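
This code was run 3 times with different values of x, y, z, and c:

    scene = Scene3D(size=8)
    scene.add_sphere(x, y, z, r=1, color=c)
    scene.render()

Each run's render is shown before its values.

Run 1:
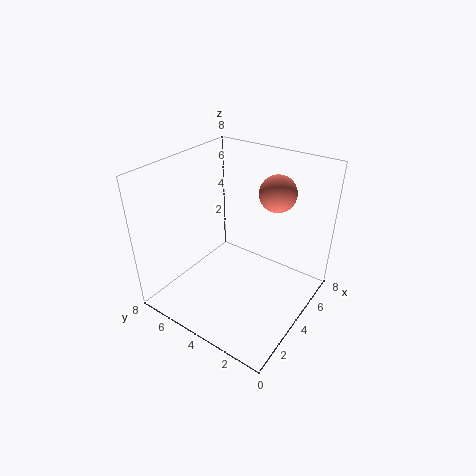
x = 5.5; y = 2.5; z = 6.5; c = 'salmon'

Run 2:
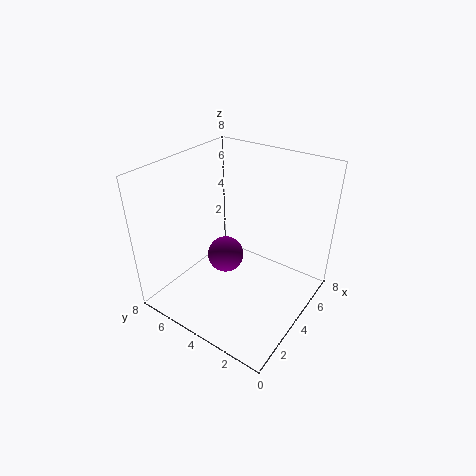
x = 3.5; y = 4.5; z = 3; c = 'purple'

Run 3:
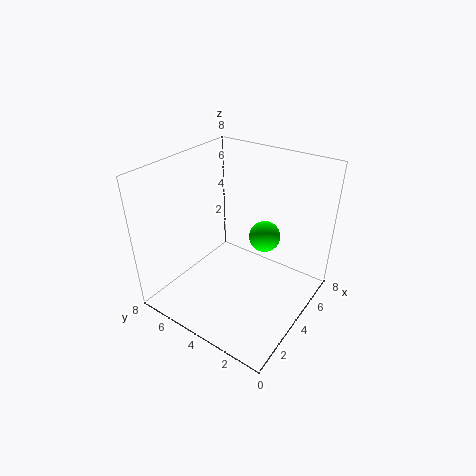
x = 7; y = 4; z = 2.5; c = 'lime'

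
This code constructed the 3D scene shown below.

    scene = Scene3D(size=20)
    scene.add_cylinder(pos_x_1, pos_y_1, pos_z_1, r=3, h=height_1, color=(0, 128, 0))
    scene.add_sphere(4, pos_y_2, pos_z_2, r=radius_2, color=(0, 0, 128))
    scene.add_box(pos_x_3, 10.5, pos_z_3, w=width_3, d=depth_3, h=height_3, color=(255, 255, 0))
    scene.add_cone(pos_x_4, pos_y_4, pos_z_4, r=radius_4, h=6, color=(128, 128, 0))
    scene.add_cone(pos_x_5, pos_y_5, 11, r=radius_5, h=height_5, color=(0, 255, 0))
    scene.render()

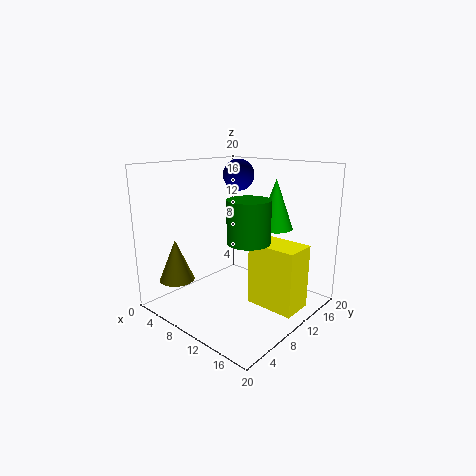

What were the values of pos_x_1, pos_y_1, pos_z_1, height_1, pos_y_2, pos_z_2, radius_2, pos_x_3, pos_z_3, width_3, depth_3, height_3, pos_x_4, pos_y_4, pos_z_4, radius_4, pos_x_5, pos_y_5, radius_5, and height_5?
pos_x_1 = 11.5, pos_y_1 = 10.5, pos_z_1 = 9.5, height_1 = 6, pos_y_2 = 17, pos_z_2 = 17.5, radius_2 = 2.5, pos_x_3 = 11.5, pos_z_3 = 0.5, width_3 = 7, depth_3 = 4.5, height_3 = 9, pos_x_4 = 3, pos_y_4 = 4.5, pos_z_4 = 3.5, radius_4 = 2.5, pos_x_5 = 13, pos_y_5 = 14.5, radius_5 = 2.5, height_5 = 7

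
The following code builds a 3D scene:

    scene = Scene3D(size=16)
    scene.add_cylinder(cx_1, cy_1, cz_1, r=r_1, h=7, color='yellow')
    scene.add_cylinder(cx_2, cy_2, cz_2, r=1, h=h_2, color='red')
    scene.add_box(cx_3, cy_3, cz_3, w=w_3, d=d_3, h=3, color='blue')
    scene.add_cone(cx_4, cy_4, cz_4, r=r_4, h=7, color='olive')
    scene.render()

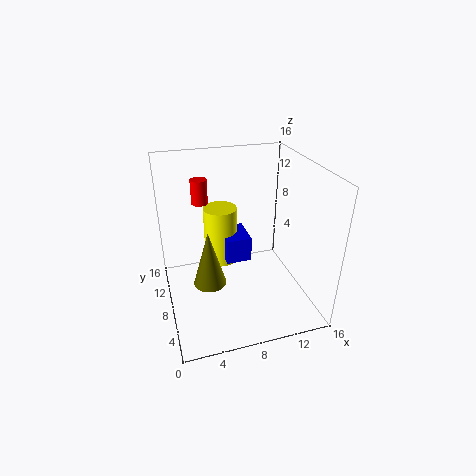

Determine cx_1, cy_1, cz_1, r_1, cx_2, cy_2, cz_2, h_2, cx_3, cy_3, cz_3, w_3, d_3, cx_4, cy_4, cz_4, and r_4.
cx_1 = 7, cy_1 = 12, cz_1 = 3, r_1 = 2, cx_2 = 5, cy_2 = 14, cz_2 = 10, h_2 = 3, cx_3 = 7, cy_3 = 9, cz_3 = 4, w_3 = 3, d_3 = 4, cx_4 = 5, cy_4 = 10, cz_4 = 1, r_4 = 2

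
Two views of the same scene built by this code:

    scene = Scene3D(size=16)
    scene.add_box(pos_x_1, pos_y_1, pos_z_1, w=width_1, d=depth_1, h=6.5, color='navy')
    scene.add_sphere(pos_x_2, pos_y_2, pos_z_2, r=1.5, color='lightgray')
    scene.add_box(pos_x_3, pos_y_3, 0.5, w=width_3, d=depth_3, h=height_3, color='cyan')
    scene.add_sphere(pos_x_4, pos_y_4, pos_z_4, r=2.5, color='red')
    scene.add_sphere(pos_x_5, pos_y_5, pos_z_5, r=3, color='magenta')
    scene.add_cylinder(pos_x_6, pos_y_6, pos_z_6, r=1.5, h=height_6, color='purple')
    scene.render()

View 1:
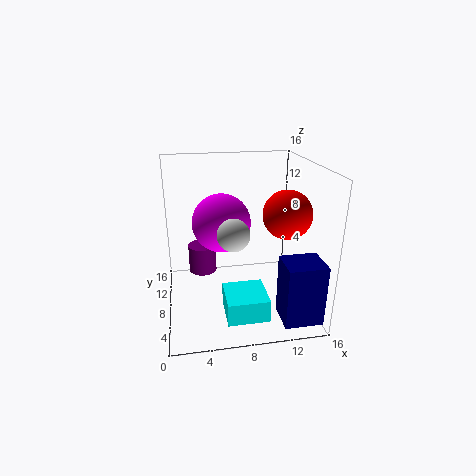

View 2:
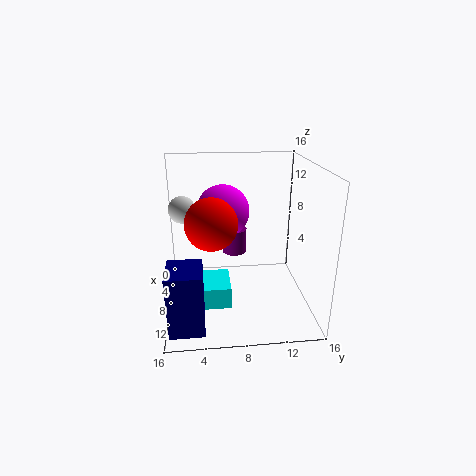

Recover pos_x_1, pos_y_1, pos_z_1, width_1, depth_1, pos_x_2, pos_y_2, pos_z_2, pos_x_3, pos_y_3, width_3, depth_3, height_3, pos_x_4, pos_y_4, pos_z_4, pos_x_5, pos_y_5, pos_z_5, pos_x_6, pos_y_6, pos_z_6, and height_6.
pos_x_1 = 11.5, pos_y_1 = 0.5, pos_z_1 = 1, width_1 = 4, depth_1 = 3.5, pos_x_2 = 6.5, pos_y_2 = 2, pos_z_2 = 11, pos_x_3 = 6, pos_y_3 = 2.5, width_3 = 4.5, depth_3 = 4.5, height_3 = 2.5, pos_x_4 = 12.5, pos_y_4 = 5, pos_z_4 = 11.5, pos_x_5 = 6, pos_y_5 = 6.5, pos_z_5 = 10.5, pos_x_6 = 4, pos_y_6 = 8, pos_z_6 = 4.5, height_6 = 3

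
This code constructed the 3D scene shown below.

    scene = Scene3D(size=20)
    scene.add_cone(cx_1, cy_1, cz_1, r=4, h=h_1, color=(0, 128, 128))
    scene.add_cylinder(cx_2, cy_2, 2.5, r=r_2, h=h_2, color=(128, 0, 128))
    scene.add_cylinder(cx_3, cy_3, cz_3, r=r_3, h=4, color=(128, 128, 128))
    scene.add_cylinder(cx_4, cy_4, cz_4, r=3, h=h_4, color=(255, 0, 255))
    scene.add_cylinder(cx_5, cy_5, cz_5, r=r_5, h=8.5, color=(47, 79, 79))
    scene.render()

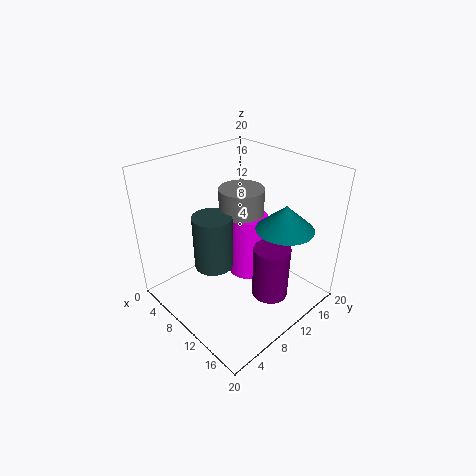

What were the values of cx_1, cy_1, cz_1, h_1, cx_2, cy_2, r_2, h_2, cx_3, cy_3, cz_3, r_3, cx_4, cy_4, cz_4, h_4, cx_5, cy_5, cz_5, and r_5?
cx_1 = 14.5, cy_1 = 14.5, cz_1 = 11.5, h_1 = 3.5, cx_2 = 15, cy_2 = 11.5, r_2 = 2.5, h_2 = 7.5, cx_3 = 5.5, cy_3 = 15, cz_3 = 10.5, r_3 = 3.5, cx_4 = 7, cy_4 = 15, cz_4 = 0.5, h_4 = 10, cx_5 = 5, cy_5 = 9.5, cz_5 = 3, r_5 = 3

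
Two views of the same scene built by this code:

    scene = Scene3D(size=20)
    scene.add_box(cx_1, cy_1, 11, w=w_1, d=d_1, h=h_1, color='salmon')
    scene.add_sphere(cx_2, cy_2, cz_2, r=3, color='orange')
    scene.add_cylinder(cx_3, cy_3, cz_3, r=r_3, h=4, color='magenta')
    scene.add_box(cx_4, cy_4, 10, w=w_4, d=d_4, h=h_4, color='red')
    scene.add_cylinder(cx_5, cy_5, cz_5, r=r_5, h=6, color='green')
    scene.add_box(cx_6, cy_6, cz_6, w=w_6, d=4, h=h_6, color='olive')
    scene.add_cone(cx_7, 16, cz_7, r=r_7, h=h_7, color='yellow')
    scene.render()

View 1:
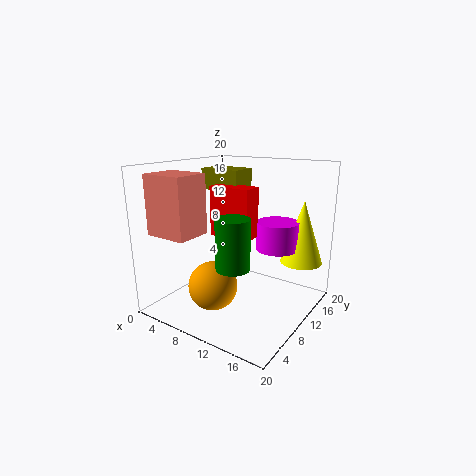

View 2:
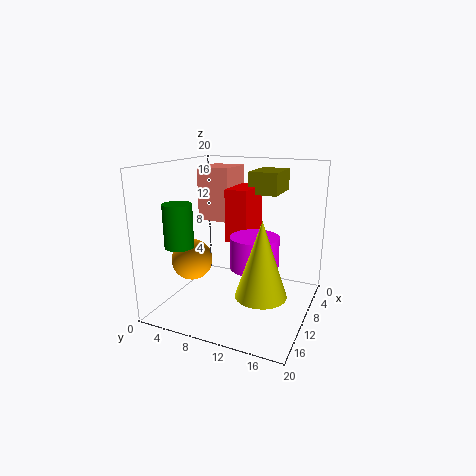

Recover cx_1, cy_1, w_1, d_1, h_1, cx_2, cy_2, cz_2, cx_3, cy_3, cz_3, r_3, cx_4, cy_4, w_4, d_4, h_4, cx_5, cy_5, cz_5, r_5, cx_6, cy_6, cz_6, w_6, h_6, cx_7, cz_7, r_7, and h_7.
cx_1 = 1; cy_1 = 2; w_1 = 6; d_1 = 5; h_1 = 8; cx_2 = 11; cy_2 = 3; cz_2 = 6; cx_3 = 14; cy_3 = 14; cz_3 = 8; r_3 = 3; cx_4 = 6; cy_4 = 9; w_4 = 6; d_4 = 3; h_4 = 7; cx_5 = 14; cy_5 = 3; cz_5 = 9; r_5 = 2; cx_6 = 3; cy_6 = 11; cz_6 = 16; w_6 = 6; h_6 = 3; cx_7 = 17; cz_7 = 6; r_7 = 3; h_7 = 9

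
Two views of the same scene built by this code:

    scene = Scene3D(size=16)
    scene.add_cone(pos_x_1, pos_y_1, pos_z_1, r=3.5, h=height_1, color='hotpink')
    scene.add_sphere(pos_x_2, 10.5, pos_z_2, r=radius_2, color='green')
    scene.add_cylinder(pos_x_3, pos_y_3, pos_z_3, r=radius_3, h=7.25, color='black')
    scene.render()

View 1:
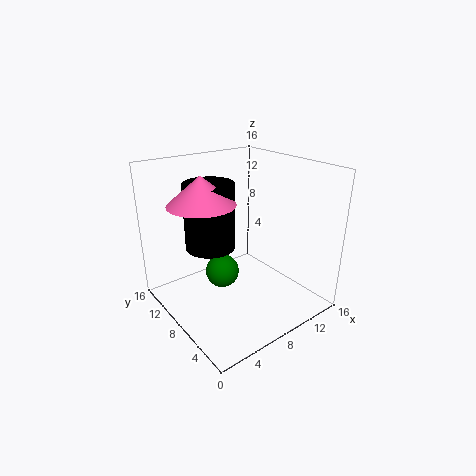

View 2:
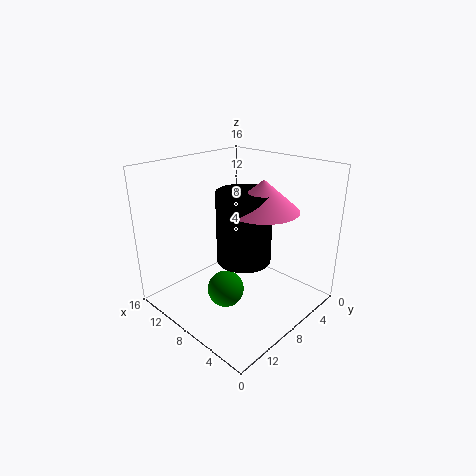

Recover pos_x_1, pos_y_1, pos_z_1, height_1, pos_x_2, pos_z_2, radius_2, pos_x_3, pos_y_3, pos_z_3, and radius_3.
pos_x_1 = 4; pos_y_1 = 8.75; pos_z_1 = 12.5; height_1 = 3; pos_x_2 = 7.5; pos_z_2 = 2.75; radius_2 = 2; pos_x_3 = 5.5; pos_y_3 = 9.75; pos_z_3 = 7; radius_3 = 2.75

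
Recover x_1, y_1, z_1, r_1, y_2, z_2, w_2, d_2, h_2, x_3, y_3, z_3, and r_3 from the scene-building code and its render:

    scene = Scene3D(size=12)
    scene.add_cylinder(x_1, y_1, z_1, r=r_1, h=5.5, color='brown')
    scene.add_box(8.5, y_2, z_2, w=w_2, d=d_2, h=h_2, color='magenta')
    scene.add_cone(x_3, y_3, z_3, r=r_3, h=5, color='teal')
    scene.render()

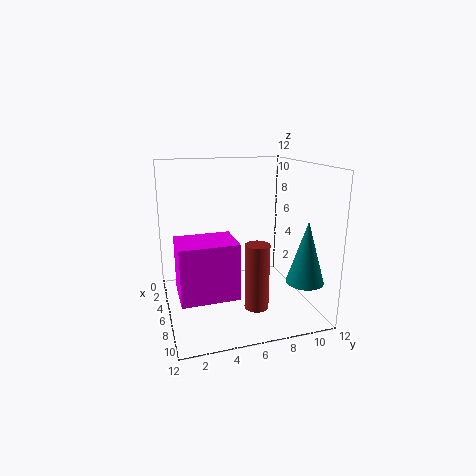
x_1 = 8; y_1 = 7; z_1 = 0.5; r_1 = 1; y_2 = 0.5; z_2 = 3.5; w_2 = 3; d_2 = 4; h_2 = 4; x_3 = 9.5; y_3 = 10.5; z_3 = 3; r_3 = 1.5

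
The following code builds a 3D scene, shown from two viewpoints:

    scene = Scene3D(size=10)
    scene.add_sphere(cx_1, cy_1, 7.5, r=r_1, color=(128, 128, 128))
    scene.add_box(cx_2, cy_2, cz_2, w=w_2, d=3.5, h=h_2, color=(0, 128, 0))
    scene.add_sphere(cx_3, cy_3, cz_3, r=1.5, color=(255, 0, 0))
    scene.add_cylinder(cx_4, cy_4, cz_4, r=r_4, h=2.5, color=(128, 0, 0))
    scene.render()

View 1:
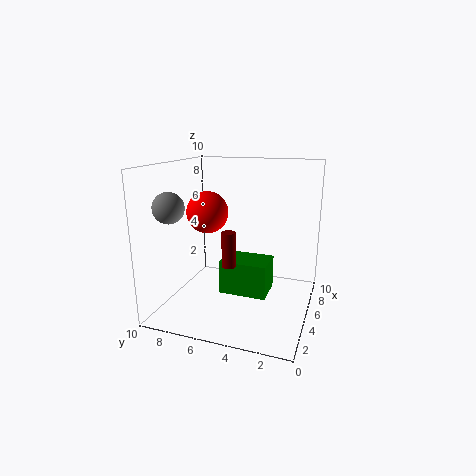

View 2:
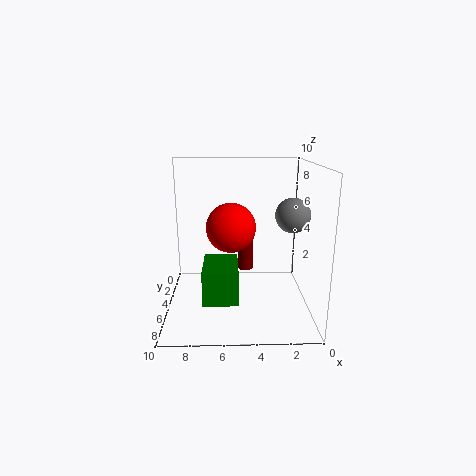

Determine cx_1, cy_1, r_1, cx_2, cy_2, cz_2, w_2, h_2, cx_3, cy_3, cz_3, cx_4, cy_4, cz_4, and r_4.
cx_1 = 2; cy_1 = 8.5; r_1 = 1; cx_2 = 5; cy_2 = 3; cz_2 = 0.5; w_2 = 2.5; h_2 = 2.5; cx_3 = 5.5; cy_3 = 7.5; cz_3 = 6.5; cx_4 = 4.5; cy_4 = 5.5; cz_4 = 3; r_4 = 0.5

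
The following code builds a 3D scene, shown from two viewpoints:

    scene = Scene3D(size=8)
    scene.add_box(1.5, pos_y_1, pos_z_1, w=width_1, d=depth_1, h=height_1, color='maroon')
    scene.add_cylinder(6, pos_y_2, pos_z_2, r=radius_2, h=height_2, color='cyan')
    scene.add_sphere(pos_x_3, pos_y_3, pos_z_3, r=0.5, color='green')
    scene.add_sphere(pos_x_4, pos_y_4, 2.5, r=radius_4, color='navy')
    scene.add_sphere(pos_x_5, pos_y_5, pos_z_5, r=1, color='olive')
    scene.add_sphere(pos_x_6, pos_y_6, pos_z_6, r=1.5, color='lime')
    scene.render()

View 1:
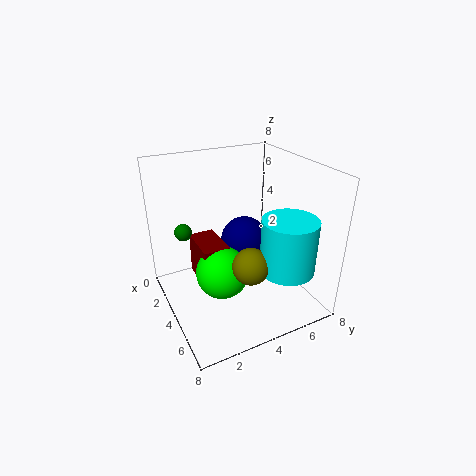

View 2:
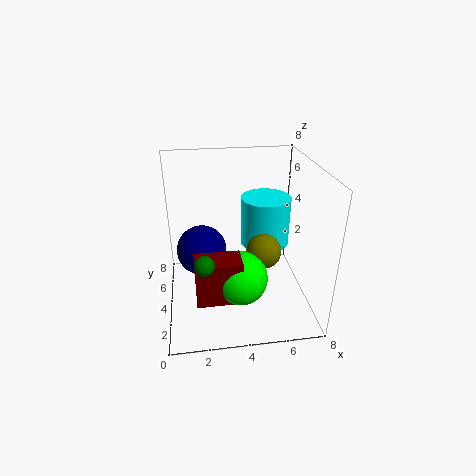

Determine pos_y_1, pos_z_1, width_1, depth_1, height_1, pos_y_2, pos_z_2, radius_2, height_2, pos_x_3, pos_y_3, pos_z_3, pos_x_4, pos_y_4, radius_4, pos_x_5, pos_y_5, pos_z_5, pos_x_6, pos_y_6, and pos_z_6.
pos_y_1 = 2, pos_z_1 = 1, width_1 = 2.5, depth_1 = 1.5, height_1 = 2.5, pos_y_2 = 6, pos_z_2 = 2.5, radius_2 = 1.5, height_2 = 3, pos_x_3 = 2, pos_y_3 = 1.5, pos_z_3 = 4, pos_x_4 = 2, pos_y_4 = 5.5, radius_4 = 1.5, pos_x_5 = 5.5, pos_y_5 = 4, pos_z_5 = 3, pos_x_6 = 4, pos_y_6 = 3, pos_z_6 = 2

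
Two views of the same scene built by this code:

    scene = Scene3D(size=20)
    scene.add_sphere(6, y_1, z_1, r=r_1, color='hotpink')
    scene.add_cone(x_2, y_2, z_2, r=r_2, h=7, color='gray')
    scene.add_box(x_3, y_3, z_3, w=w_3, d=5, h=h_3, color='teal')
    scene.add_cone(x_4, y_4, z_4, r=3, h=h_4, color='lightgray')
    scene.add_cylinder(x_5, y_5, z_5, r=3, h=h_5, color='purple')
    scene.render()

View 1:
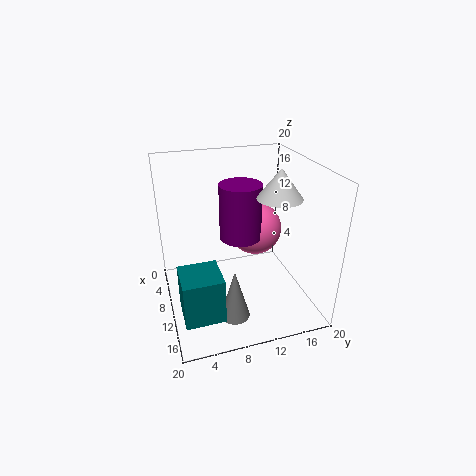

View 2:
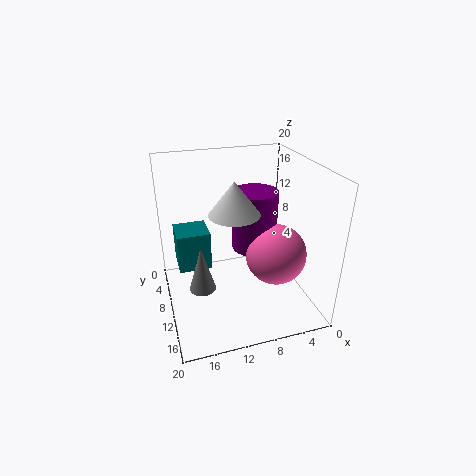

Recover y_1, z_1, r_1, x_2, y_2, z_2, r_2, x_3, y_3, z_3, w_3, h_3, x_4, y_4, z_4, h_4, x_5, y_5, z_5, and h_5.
y_1 = 14; z_1 = 9; r_1 = 4; x_2 = 15; y_2 = 8; z_2 = 1; r_2 = 2; x_3 = 13; y_3 = 1; z_3 = 3; w_3 = 5; h_3 = 6; x_4 = 12; y_4 = 15; z_4 = 16; h_4 = 4; x_5 = 8; y_5 = 11; z_5 = 9; h_5 = 8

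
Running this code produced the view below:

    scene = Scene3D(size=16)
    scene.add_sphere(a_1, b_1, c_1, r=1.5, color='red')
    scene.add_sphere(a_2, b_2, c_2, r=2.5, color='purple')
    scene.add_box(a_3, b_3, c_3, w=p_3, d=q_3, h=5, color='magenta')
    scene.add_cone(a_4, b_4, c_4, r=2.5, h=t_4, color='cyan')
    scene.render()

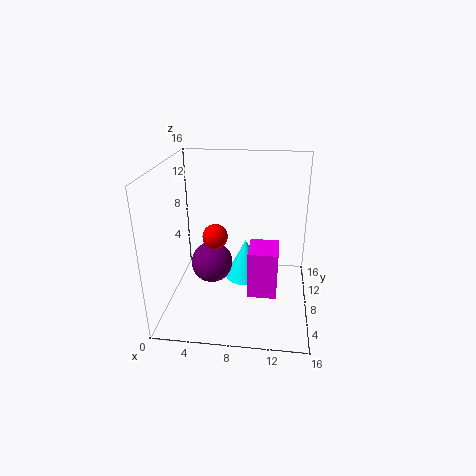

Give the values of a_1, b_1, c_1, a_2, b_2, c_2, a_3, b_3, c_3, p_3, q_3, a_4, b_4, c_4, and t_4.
a_1 = 5
b_1 = 10
c_1 = 7
a_2 = 4.5
b_2 = 10
c_2 = 3.5
a_3 = 9.5
b_3 = 3.5
c_3 = 3.5
p_3 = 3
q_3 = 3.5
a_4 = 8.5
b_4 = 11.5
c_4 = 1
t_4 = 5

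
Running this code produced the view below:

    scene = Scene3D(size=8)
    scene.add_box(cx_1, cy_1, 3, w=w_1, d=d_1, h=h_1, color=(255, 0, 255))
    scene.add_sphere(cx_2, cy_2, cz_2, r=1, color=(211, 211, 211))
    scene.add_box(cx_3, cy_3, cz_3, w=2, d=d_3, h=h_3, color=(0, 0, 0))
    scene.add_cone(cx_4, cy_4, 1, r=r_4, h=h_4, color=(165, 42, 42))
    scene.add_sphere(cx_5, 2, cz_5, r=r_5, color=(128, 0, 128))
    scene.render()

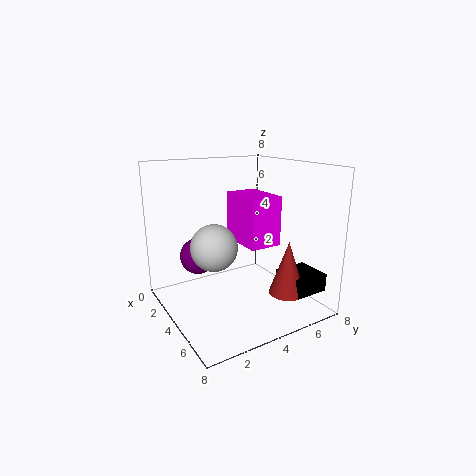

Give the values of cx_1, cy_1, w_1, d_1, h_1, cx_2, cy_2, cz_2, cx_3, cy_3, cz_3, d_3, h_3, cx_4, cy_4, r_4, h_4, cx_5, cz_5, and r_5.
cx_1 = 1, cy_1 = 5, w_1 = 3, d_1 = 2, h_1 = 3, cx_2 = 7, cy_2 = 1, cz_2 = 5, cx_3 = 5, cy_3 = 6, cz_3 = 1, d_3 = 2, h_3 = 1, cx_4 = 6, cy_4 = 6, r_4 = 1, h_4 = 3, cx_5 = 3, cz_5 = 3, r_5 = 1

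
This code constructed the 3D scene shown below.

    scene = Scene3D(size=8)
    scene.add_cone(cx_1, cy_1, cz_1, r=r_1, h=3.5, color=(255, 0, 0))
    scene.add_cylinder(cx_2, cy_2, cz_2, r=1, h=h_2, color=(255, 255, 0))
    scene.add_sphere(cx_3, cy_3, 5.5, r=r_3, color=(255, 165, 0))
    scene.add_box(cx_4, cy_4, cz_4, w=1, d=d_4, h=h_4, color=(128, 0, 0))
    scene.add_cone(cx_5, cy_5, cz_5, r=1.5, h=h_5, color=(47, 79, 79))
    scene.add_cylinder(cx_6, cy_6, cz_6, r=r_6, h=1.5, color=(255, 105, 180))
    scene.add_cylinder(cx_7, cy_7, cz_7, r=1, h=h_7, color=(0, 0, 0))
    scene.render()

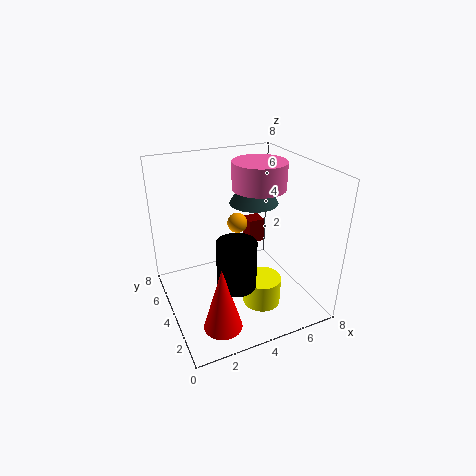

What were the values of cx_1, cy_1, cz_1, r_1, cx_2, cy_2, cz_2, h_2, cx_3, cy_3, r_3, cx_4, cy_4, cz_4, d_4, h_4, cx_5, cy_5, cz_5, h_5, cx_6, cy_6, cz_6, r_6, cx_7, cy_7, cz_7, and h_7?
cx_1 = 2
cy_1 = 1.5
cz_1 = 0.5
r_1 = 1
cx_2 = 4.5
cy_2 = 2
cz_2 = 1
h_2 = 1.5
cx_3 = 3.5
cy_3 = 3
r_3 = 0.5
cx_4 = 5.5
cy_4 = 5.5
cz_4 = 2.5
d_4 = 1
h_4 = 1.5
cx_5 = 6
cy_5 = 6
cz_5 = 5
h_5 = 2.5
cx_6 = 5.5
cy_6 = 4.5
cz_6 = 6.5
r_6 = 1.5
cx_7 = 3
cy_7 = 2
cz_7 = 2.5
h_7 = 2.5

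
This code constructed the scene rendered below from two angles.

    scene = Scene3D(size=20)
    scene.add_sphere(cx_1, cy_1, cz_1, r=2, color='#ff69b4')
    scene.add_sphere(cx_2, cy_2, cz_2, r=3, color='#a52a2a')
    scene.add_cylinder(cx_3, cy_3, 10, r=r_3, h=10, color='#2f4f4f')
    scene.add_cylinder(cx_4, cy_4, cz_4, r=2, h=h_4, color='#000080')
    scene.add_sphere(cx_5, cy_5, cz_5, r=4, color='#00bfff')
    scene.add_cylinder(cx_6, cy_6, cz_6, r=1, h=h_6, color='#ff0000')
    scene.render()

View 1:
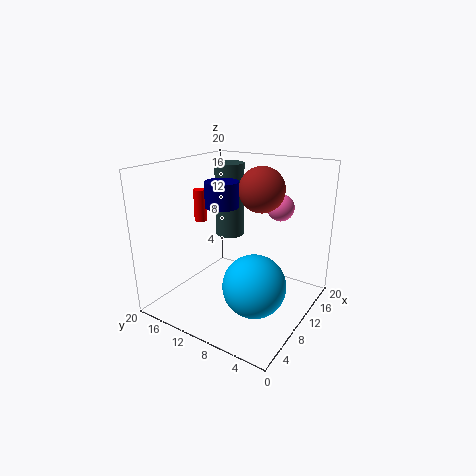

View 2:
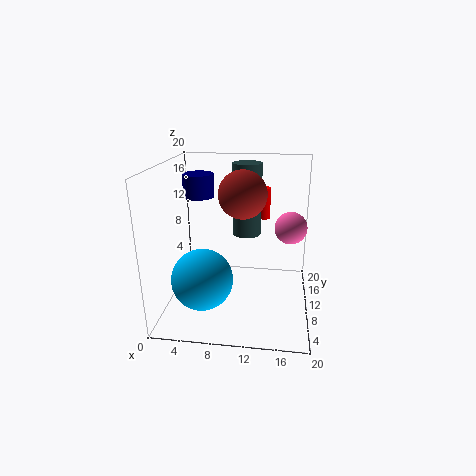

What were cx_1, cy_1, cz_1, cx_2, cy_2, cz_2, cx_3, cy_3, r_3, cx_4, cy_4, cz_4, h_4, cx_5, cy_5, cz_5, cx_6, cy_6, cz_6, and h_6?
cx_1 = 17, cy_1 = 7, cz_1 = 13, cx_2 = 11, cy_2 = 7, cz_2 = 17, cx_3 = 11, cy_3 = 12, r_3 = 2, cx_4 = 5, cy_4 = 9, cz_4 = 16, h_4 = 3, cx_5 = 6, cy_5 = 5, cz_5 = 6, cx_6 = 13, cy_6 = 19, cz_6 = 10, h_6 = 5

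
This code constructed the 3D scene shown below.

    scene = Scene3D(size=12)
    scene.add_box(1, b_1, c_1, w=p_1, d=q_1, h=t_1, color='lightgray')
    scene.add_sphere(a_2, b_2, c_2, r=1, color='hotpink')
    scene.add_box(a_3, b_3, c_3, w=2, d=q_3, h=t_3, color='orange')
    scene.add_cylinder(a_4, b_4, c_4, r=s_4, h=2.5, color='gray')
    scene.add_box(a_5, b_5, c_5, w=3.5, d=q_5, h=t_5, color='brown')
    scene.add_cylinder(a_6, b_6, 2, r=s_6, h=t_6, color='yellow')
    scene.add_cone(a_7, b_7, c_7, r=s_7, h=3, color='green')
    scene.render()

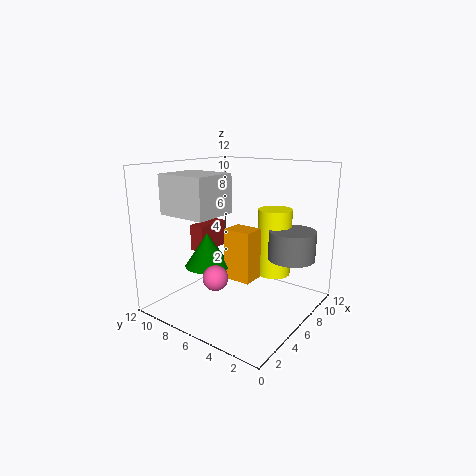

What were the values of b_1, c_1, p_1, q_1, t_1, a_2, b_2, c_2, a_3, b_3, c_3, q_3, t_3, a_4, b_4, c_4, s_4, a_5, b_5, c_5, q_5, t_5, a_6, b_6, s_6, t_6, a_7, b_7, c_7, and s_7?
b_1 = 5.5, c_1 = 8.5, p_1 = 3.5, q_1 = 4, t_1 = 3, a_2 = 3, b_2 = 6, c_2 = 3.5, a_3 = 6, b_3 = 5, c_3 = 2, q_3 = 2.5, t_3 = 4.5, a_4 = 9, b_4 = 2.5, c_4 = 4, s_4 = 2, a_5 = 6.5, b_5 = 10.5, c_5 = 3.5, q_5 = 1.5, t_5 = 2.5, a_6 = 9.5, b_6 = 4.5, s_6 = 1.5, t_6 = 6, a_7 = 5.5, b_7 = 9, c_7 = 3, s_7 = 2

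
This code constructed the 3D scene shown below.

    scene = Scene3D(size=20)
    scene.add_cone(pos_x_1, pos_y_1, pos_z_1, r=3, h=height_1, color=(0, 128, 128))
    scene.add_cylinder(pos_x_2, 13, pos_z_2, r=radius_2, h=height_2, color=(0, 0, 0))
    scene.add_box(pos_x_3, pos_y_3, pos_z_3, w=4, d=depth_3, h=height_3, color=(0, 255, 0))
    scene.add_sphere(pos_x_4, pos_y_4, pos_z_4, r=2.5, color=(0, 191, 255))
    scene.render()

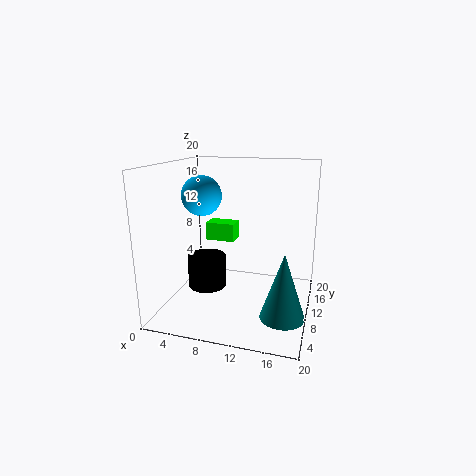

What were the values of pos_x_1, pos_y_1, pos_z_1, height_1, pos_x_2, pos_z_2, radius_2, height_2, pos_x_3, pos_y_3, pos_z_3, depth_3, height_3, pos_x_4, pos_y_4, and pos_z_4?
pos_x_1 = 17, pos_y_1 = 7, pos_z_1 = 0.5, height_1 = 9, pos_x_2 = 4, pos_z_2 = 0.5, radius_2 = 3, height_2 = 5, pos_x_3 = 5.5, pos_y_3 = 9.5, pos_z_3 = 9.5, depth_3 = 2.5, height_3 = 2.5, pos_x_4 = 6.5, pos_y_4 = 6, pos_z_4 = 16.5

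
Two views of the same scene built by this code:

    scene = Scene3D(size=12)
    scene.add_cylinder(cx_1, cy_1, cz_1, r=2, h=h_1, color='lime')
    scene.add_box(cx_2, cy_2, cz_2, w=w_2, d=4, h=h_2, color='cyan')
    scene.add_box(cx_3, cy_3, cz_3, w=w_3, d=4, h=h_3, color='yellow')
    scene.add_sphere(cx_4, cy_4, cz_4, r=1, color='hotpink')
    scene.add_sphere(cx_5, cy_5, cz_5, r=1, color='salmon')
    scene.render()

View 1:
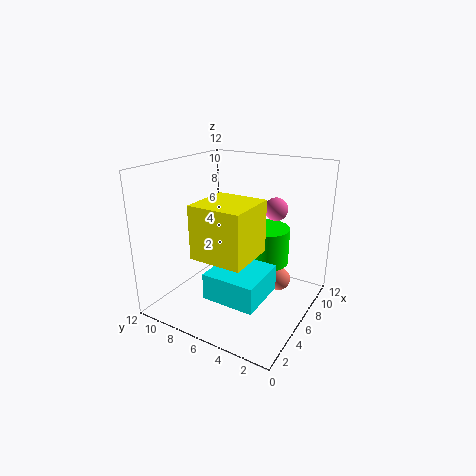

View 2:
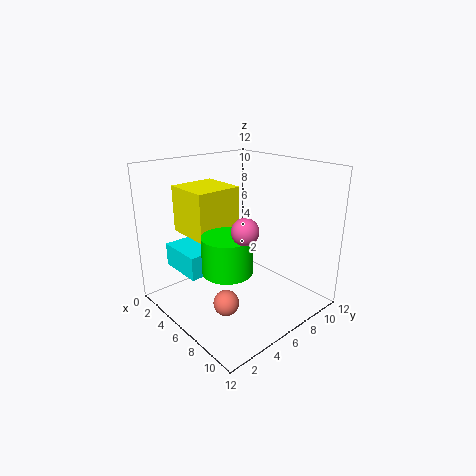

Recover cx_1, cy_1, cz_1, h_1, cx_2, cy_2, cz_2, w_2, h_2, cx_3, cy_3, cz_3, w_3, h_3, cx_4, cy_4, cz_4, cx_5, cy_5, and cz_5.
cx_1 = 7, cy_1 = 4, cz_1 = 4, h_1 = 3, cx_2 = 1, cy_2 = 2, cz_2 = 3, w_2 = 4, h_2 = 2, cx_3 = 1, cy_3 = 3, cz_3 = 6, w_3 = 4, h_3 = 4, cx_4 = 9, cy_4 = 4, cz_4 = 8, cx_5 = 8, cy_5 = 3, cz_5 = 2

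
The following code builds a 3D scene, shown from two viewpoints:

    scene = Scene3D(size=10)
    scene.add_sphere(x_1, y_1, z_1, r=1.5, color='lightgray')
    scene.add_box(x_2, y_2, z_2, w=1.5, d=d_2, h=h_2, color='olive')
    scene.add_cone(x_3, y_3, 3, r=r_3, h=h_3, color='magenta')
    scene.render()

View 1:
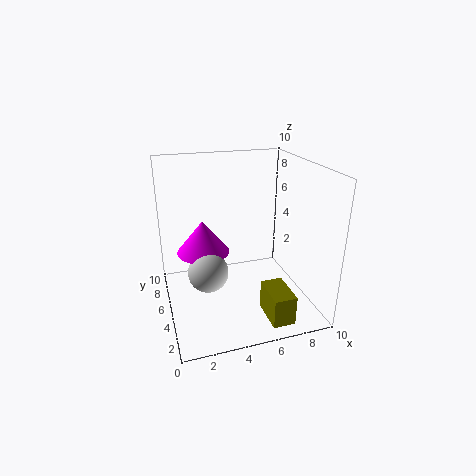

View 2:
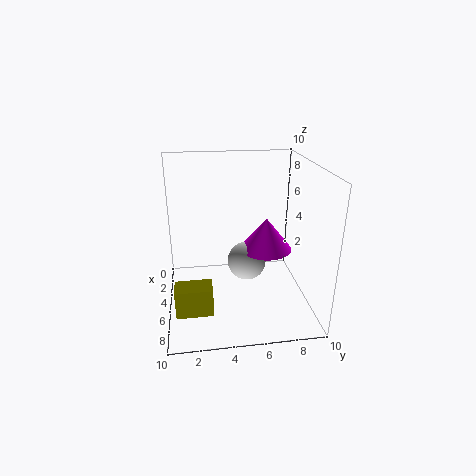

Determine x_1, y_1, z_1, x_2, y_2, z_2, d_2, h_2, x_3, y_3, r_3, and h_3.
x_1 = 3; y_1 = 6; z_1 = 2; x_2 = 6; y_2 = 0.5; z_2 = 0.5; d_2 = 2.5; h_2 = 2; x_3 = 3; y_3 = 7.5; r_3 = 2; h_3 = 2.5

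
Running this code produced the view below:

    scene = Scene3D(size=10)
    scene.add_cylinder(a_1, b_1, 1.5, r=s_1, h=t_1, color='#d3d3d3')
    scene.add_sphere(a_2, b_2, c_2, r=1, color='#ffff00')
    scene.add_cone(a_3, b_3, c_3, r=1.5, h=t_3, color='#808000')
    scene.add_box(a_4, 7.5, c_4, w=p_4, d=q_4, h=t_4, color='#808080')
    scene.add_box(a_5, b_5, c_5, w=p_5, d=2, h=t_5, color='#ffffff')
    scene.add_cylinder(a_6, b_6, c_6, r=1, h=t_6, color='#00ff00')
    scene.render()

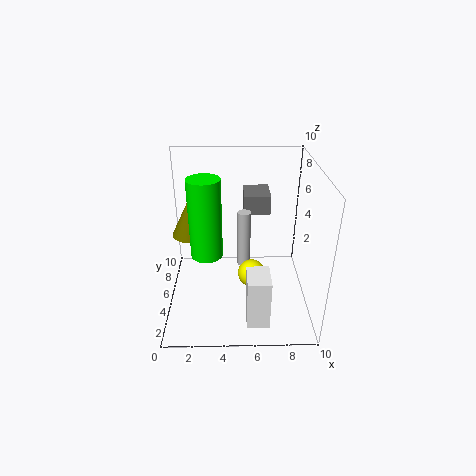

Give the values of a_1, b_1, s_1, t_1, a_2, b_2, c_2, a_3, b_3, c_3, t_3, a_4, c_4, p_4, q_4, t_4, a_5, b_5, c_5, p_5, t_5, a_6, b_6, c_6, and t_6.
a_1 = 5.5; b_1 = 7; s_1 = 0.5; t_1 = 4.5; a_2 = 6; b_2 = 5; c_2 = 2; a_3 = 1.5; b_3 = 7.5; c_3 = 4; t_3 = 3; a_4 = 5.5; c_4 = 5.5; p_4 = 2; q_4 = 2.5; t_4 = 1.5; a_5 = 5.5; b_5 = 1; c_5 = 0.5; p_5 = 1.5; t_5 = 3.5; a_6 = 3; b_6 = 3; c_6 = 5; t_6 = 5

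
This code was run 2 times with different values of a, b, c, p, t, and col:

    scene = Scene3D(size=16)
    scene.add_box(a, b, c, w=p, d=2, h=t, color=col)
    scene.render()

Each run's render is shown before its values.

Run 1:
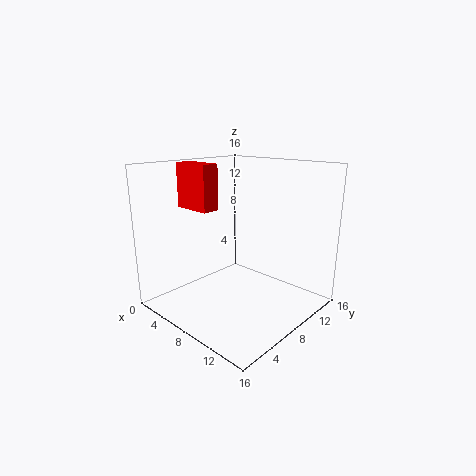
a = 1.5; b = 5; c = 11; p = 4.5; t = 5; col = 'red'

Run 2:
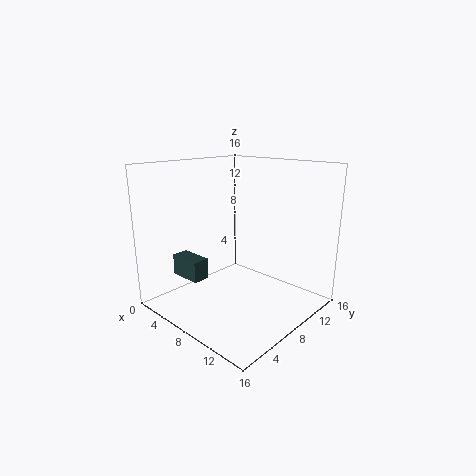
a = 0.5; b = 4.5; c = 2.5; p = 4; t = 2.5; col = 'darkslategray'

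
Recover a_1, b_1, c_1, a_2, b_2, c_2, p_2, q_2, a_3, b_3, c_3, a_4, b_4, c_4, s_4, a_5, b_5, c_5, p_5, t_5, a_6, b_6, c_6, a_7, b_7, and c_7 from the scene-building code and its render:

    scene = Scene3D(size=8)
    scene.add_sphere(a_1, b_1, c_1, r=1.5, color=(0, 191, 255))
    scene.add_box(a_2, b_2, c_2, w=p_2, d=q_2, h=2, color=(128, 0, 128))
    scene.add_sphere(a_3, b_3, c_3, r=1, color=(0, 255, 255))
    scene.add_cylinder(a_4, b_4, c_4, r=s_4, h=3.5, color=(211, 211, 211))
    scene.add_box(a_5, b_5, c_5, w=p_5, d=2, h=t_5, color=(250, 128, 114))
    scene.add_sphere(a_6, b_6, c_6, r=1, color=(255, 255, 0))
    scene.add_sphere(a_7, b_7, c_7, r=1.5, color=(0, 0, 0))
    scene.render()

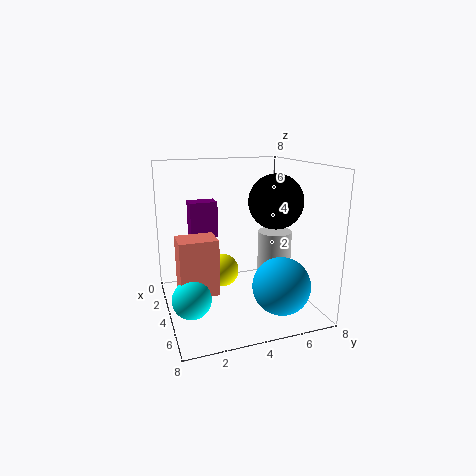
a_1 = 6.5
b_1 = 5.5
c_1 = 2
a_2 = 2.5
b_2 = 1.5
c_2 = 4
p_2 = 1
q_2 = 1.5
a_3 = 5.5
b_3 = 1
c_3 = 1.5
a_4 = 3.5
b_4 = 6.5
c_4 = 0.5
s_4 = 1
a_5 = 4
b_5 = 0.5
c_5 = 1.5
p_5 = 1.5
t_5 = 3
a_6 = 2.5
b_6 = 3.5
c_6 = 1.5
a_7 = 4.5
b_7 = 6
c_7 = 6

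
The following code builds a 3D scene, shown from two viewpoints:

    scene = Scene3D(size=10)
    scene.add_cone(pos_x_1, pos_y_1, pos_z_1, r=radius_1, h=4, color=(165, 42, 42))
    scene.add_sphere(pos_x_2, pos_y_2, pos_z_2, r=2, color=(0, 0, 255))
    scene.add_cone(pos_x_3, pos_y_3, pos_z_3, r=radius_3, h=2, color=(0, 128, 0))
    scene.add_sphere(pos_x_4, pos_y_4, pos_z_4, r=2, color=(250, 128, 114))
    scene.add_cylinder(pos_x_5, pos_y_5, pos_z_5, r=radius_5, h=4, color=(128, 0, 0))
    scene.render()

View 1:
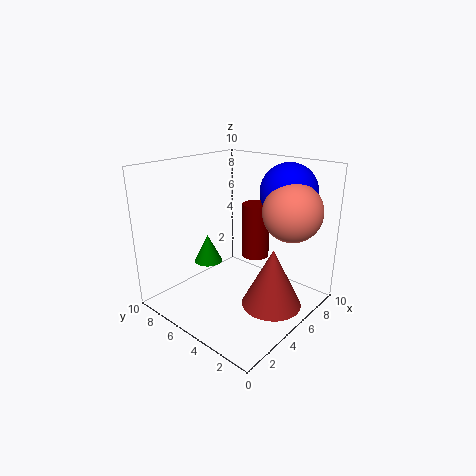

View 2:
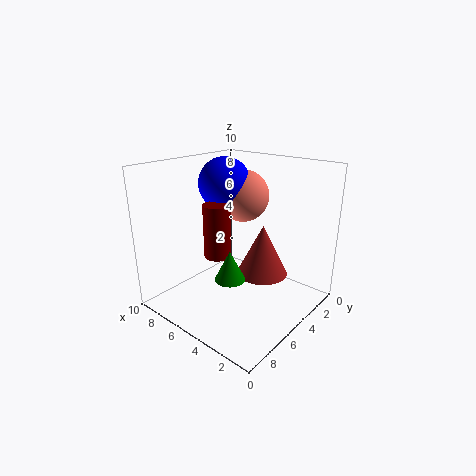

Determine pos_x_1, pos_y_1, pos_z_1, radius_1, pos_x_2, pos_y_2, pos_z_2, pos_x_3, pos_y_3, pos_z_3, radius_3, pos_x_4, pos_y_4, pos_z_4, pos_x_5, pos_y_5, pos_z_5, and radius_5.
pos_x_1 = 5, pos_y_1 = 2, pos_z_1 = 1, radius_1 = 2, pos_x_2 = 8, pos_y_2 = 3, pos_z_2 = 8, pos_x_3 = 4, pos_y_3 = 7, pos_z_3 = 3, radius_3 = 1, pos_x_4 = 7, pos_y_4 = 2, pos_z_4 = 7, pos_x_5 = 7, pos_y_5 = 5, pos_z_5 = 3, radius_5 = 1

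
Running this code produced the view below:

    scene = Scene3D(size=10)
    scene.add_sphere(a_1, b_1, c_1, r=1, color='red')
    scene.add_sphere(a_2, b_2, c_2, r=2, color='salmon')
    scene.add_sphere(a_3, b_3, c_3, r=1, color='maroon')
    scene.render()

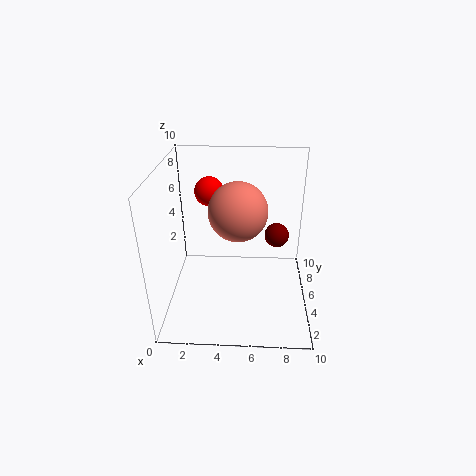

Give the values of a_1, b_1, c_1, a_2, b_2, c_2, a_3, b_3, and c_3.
a_1 = 3, b_1 = 6, c_1 = 8, a_2 = 5, b_2 = 5, c_2 = 7, a_3 = 8, b_3 = 9, c_3 = 3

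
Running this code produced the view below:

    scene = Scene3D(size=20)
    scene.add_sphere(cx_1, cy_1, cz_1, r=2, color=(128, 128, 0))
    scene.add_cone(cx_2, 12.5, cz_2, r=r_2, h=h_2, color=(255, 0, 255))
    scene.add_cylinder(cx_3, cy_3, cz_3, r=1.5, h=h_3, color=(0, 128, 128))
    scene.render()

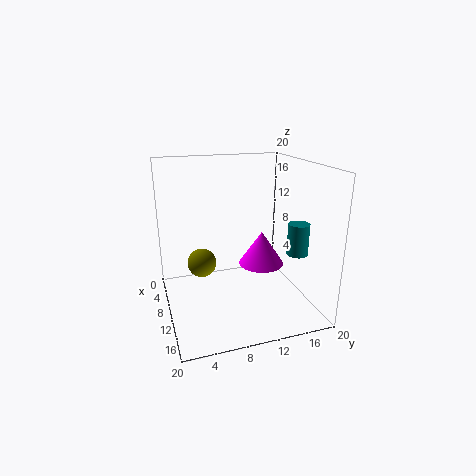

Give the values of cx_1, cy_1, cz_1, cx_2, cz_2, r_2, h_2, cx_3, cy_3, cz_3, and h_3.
cx_1 = 9
cy_1 = 5
cz_1 = 6.5
cx_2 = 12.5
cz_2 = 7
r_2 = 3
h_2 = 4.5
cx_3 = 12.5
cy_3 = 18
cz_3 = 7.5
h_3 = 4.5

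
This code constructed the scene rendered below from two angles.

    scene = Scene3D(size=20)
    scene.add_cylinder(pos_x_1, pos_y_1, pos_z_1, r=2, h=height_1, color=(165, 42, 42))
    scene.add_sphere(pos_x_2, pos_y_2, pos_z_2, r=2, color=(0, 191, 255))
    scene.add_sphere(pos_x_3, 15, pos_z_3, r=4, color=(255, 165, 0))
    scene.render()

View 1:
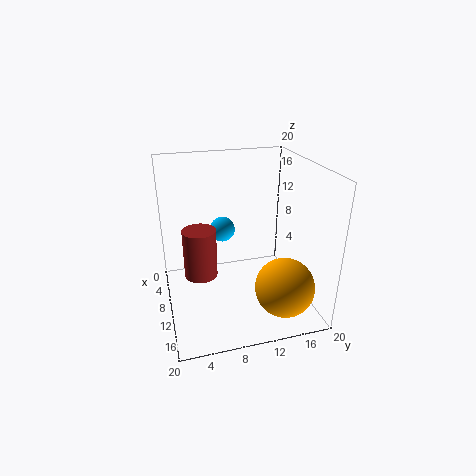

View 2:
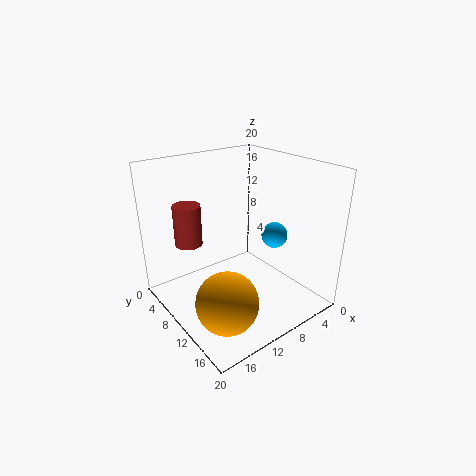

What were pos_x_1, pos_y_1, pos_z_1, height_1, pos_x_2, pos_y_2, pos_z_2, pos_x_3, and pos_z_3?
pos_x_1 = 14.5; pos_y_1 = 4; pos_z_1 = 8; height_1 = 6; pos_x_2 = 2.5; pos_y_2 = 9.5; pos_z_2 = 8; pos_x_3 = 15.5; pos_z_3 = 4.5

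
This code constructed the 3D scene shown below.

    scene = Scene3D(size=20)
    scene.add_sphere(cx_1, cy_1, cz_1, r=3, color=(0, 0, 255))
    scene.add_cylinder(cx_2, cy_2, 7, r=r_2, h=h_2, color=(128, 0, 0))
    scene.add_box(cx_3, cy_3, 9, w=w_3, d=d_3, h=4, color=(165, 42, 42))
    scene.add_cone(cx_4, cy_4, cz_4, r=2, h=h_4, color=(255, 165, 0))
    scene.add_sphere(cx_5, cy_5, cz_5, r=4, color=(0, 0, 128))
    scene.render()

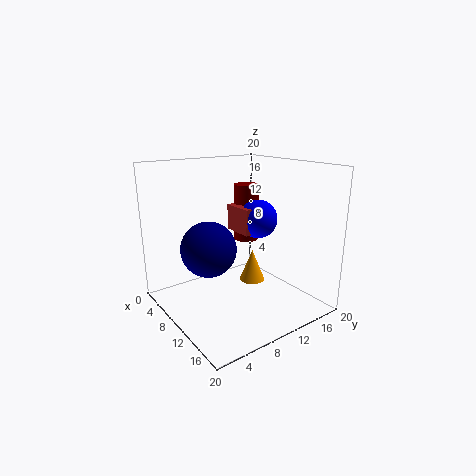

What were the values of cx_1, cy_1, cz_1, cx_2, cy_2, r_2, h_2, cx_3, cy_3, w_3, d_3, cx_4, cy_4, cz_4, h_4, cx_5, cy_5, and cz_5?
cx_1 = 7
cy_1 = 16
cz_1 = 11
cx_2 = 4
cy_2 = 16
r_2 = 2
h_2 = 9
cx_3 = 3
cy_3 = 13
w_3 = 5
d_3 = 3
cx_4 = 7
cy_4 = 15
cz_4 = 1
h_4 = 5
cx_5 = 7
cy_5 = 7
cz_5 = 8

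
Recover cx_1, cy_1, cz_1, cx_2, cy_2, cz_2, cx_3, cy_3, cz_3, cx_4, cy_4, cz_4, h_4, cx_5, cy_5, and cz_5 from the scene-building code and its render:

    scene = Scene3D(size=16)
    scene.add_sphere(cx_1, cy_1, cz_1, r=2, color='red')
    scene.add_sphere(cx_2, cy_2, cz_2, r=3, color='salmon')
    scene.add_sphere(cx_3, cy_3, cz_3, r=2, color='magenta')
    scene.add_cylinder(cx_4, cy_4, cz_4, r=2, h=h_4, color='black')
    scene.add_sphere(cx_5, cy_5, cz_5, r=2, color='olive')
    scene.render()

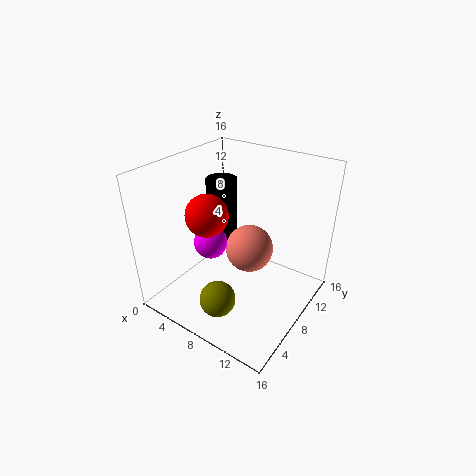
cx_1 = 8; cy_1 = 3; cz_1 = 13; cx_2 = 7; cy_2 = 12; cz_2 = 4; cx_3 = 4; cy_3 = 8; cz_3 = 6; cx_4 = 2; cy_4 = 13; cz_4 = 4; h_4 = 8; cx_5 = 8; cy_5 = 4; cz_5 = 2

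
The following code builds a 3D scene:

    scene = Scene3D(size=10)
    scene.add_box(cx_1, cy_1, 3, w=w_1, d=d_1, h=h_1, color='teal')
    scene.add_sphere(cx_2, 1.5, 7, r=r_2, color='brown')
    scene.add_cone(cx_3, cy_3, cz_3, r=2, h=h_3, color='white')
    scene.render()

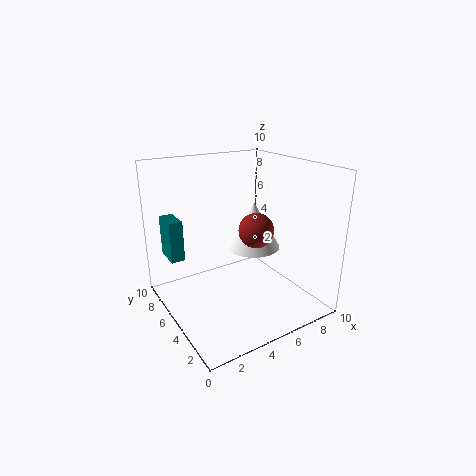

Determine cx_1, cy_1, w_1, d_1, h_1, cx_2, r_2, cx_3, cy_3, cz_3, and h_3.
cx_1 = 1, cy_1 = 7.5, w_1 = 1, d_1 = 2, h_1 = 3, cx_2 = 4, r_2 = 1, cx_3 = 7, cy_3 = 6, cz_3 = 3.5, h_3 = 3.5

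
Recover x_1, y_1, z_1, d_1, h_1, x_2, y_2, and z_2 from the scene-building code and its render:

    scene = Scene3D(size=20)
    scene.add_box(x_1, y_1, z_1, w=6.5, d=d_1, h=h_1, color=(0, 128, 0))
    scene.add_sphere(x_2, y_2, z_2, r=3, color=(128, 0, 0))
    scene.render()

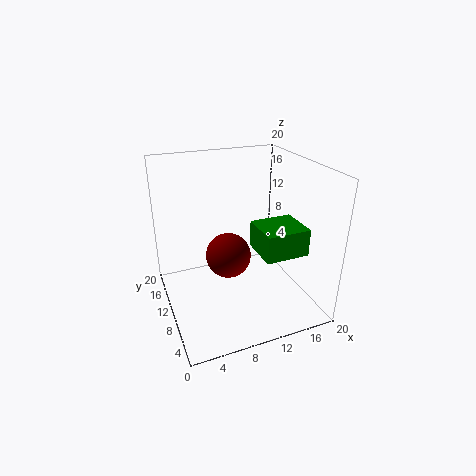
x_1 = 13; y_1 = 6.5; z_1 = 7; d_1 = 6; h_1 = 4; x_2 = 8; y_2 = 8.5; z_2 = 8.5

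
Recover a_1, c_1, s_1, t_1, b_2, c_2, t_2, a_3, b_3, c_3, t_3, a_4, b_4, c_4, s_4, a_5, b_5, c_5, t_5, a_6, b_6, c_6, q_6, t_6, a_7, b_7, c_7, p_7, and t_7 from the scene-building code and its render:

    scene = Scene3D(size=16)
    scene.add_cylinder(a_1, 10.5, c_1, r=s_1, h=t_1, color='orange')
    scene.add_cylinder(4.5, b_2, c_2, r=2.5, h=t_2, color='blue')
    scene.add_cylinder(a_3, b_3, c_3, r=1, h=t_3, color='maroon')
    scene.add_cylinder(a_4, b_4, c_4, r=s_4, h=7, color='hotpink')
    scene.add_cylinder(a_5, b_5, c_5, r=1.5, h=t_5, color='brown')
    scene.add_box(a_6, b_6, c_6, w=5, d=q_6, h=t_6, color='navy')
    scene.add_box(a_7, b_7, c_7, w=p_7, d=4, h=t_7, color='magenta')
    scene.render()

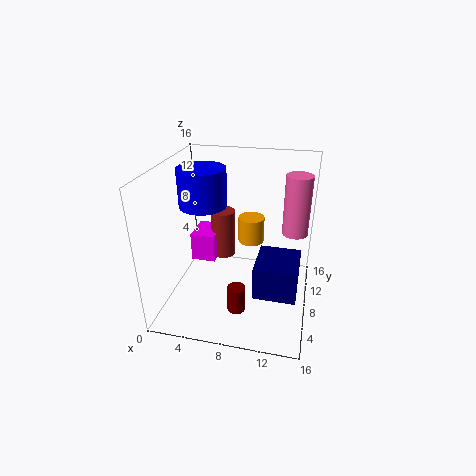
a_1 = 9; c_1 = 6.5; s_1 = 1.5; t_1 = 3; b_2 = 7; c_2 = 12; t_2 = 4; a_3 = 8.5; b_3 = 5; c_3 = 0.5; t_3 = 3; a_4 = 14; b_4 = 11.5; c_4 = 7.5; s_4 = 1.5; a_5 = 5; b_5 = 12.5; c_5 = 3; t_5 = 6; a_6 = 10; b_6 = 6.5; c_6 = 1; q_6 = 5.5; t_6 = 4; a_7 = 1.5; b_7 = 10; c_7 = 3; p_7 = 3; t_7 = 3.5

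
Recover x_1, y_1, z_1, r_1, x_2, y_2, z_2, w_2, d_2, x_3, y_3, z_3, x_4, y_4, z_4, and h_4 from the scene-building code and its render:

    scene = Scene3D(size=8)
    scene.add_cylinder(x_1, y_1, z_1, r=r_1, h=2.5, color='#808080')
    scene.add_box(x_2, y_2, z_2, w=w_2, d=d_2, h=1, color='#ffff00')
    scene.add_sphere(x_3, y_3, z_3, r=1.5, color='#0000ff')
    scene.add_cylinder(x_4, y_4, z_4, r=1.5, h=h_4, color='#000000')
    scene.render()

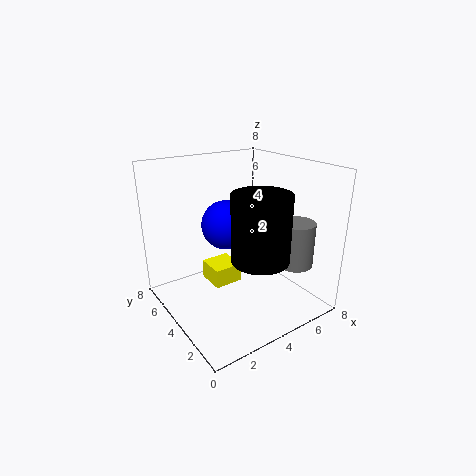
x_1 = 6.5, y_1 = 2, z_1 = 2.5, r_1 = 1, x_2 = 2, y_2 = 3, z_2 = 2, w_2 = 1.5, d_2 = 1.5, x_3 = 4.5, y_3 = 6, z_3 = 4, x_4 = 4, y_4 = 2, z_4 = 3.5, h_4 = 3.5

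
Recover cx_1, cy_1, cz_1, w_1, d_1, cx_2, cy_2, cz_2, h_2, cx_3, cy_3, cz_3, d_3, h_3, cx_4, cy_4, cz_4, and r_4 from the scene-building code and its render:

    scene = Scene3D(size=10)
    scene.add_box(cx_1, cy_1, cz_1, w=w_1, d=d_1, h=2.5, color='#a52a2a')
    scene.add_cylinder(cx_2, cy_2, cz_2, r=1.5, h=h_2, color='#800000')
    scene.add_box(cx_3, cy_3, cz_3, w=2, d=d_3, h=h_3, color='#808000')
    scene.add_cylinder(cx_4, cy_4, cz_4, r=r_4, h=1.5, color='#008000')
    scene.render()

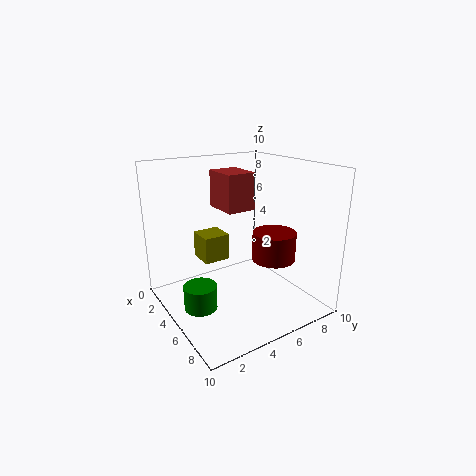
cx_1 = 3; cy_1 = 4; cz_1 = 7; w_1 = 2.5; d_1 = 2; cx_2 = 6.5; cy_2 = 7; cz_2 = 3.5; h_2 = 2; cx_3 = 1; cy_3 = 3.5; cz_3 = 2.5; d_3 = 2; h_3 = 2; cx_4 = 7; cy_4 = 1; cz_4 = 2; r_4 = 1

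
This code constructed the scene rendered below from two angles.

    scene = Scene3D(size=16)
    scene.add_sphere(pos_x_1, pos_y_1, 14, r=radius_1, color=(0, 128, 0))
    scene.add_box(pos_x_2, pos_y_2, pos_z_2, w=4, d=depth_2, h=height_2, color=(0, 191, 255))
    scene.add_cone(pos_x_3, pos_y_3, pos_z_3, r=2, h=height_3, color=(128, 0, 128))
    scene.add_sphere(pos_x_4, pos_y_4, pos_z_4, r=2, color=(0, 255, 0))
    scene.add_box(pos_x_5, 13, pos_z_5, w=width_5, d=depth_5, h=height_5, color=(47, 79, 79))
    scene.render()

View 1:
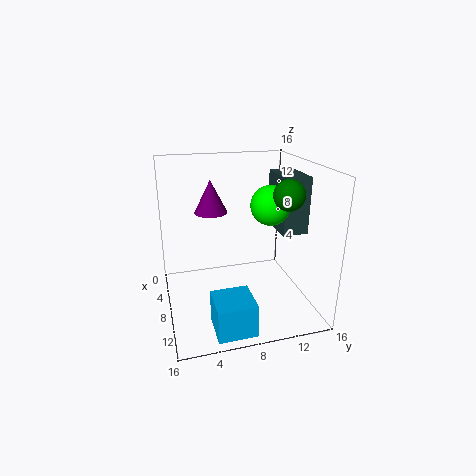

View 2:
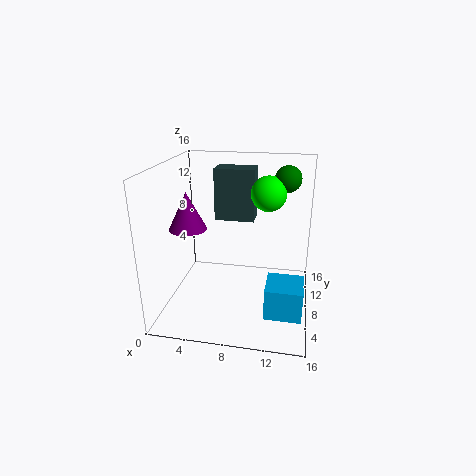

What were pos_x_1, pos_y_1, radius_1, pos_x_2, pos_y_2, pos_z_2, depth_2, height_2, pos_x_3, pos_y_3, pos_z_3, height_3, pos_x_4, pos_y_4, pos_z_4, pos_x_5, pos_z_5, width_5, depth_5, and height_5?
pos_x_1 = 13; pos_y_1 = 11.5; radius_1 = 1.5; pos_x_2 = 11.5; pos_y_2 = 4; pos_z_2 = 0.5; depth_2 = 4; height_2 = 3.5; pos_x_3 = 3; pos_y_3 = 6; pos_z_3 = 9.5; height_3 = 4; pos_x_4 = 11; pos_y_4 = 10.5; pos_z_4 = 12.5; pos_x_5 = 4; pos_z_5 = 8; width_5 = 5; depth_5 = 3; height_5 = 6.5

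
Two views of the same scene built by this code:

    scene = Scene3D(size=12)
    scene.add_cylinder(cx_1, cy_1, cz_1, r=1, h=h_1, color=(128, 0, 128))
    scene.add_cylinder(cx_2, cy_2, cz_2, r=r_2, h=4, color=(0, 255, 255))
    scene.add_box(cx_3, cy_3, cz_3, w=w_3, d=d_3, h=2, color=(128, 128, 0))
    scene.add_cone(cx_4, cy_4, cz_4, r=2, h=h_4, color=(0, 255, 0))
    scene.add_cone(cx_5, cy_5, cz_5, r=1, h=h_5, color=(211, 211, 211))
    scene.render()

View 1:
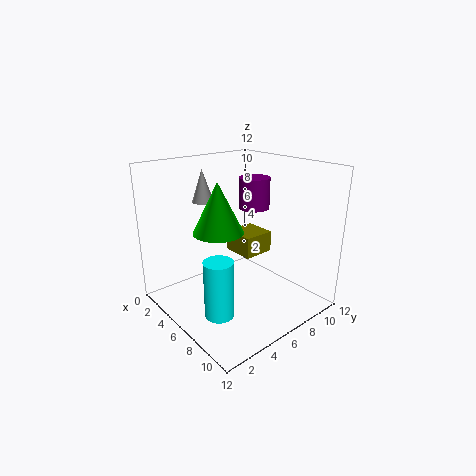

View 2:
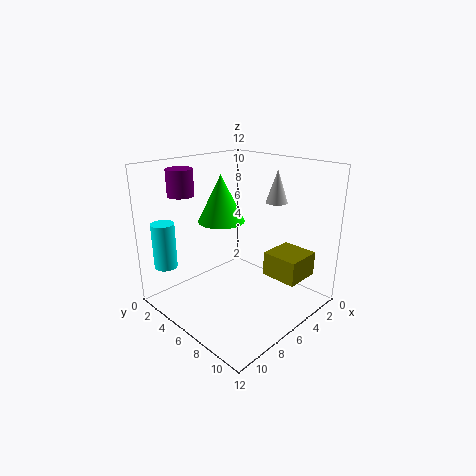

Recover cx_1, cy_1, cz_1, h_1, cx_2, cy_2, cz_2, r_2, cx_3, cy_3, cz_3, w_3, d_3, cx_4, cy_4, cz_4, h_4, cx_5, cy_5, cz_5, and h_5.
cx_1 = 10, cy_1 = 4, cz_1 = 10, h_1 = 2, cx_2 = 10, cy_2 = 1, cz_2 = 3, r_2 = 1, cx_3 = 2, cy_3 = 8, cz_3 = 3, w_3 = 3, d_3 = 3, cx_4 = 6, cy_4 = 4, cz_4 = 7, h_4 = 4, cx_5 = 1, cy_5 = 6, cz_5 = 8, h_5 = 3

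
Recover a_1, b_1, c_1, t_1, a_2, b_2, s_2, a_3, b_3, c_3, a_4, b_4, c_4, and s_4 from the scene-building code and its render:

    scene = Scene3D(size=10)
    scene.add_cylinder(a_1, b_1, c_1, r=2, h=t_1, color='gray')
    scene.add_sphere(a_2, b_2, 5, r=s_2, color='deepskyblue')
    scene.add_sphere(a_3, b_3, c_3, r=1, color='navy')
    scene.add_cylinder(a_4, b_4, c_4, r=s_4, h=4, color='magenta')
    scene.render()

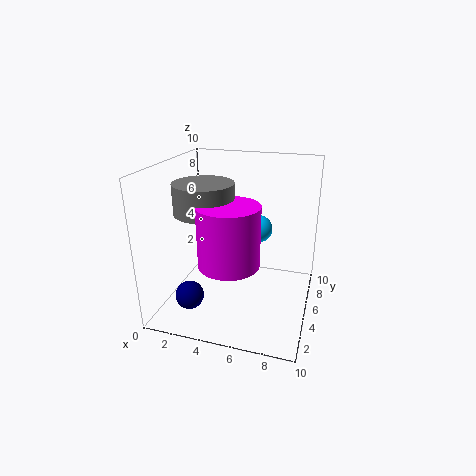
a_1 = 3
b_1 = 4
c_1 = 7
t_1 = 2
a_2 = 6
b_2 = 7
s_2 = 1
a_3 = 2
b_3 = 3
c_3 = 1
a_4 = 5
b_4 = 3
c_4 = 4
s_4 = 2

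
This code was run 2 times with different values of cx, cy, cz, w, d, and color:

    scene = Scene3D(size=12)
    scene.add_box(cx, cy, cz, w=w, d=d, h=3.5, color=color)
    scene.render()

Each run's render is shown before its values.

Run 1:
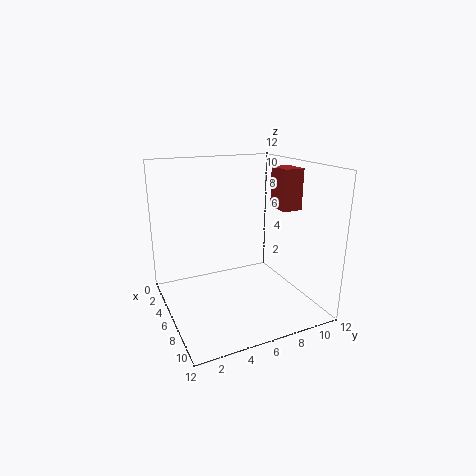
cx = 4.75; cy = 9.75; cz = 8; w = 2.25; d = 1.75; color = 'brown'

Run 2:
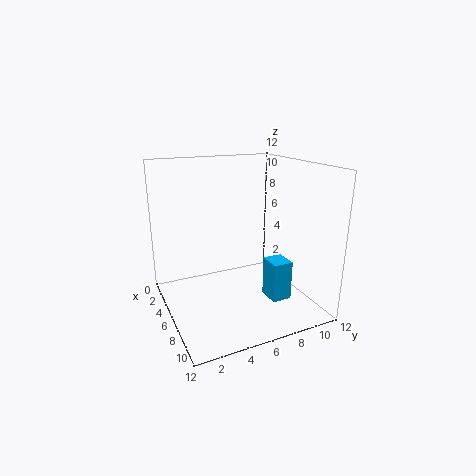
cx = 6; cy = 8.5; cz = 0.25; w = 2; d = 1.75; color = 'deepskyblue'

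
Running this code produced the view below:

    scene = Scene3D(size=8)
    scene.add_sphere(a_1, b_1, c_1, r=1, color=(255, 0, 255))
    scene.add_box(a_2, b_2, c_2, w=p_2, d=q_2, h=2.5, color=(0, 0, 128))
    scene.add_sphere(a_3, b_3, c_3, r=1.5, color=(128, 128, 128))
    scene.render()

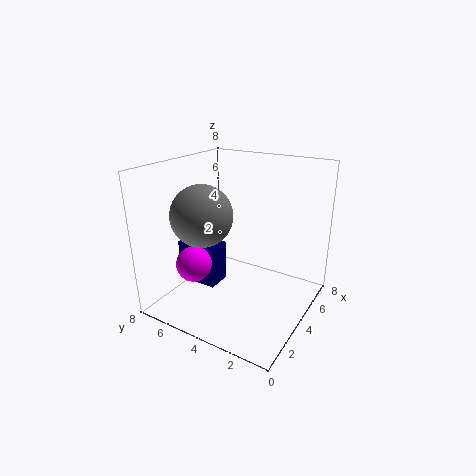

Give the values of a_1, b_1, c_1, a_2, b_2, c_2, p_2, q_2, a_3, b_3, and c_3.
a_1 = 2.5
b_1 = 6
c_1 = 2.5
a_2 = 3.5
b_2 = 5.5
c_2 = 0.5
p_2 = 1.5
q_2 = 2.5
a_3 = 1.5
b_3 = 4.5
c_3 = 6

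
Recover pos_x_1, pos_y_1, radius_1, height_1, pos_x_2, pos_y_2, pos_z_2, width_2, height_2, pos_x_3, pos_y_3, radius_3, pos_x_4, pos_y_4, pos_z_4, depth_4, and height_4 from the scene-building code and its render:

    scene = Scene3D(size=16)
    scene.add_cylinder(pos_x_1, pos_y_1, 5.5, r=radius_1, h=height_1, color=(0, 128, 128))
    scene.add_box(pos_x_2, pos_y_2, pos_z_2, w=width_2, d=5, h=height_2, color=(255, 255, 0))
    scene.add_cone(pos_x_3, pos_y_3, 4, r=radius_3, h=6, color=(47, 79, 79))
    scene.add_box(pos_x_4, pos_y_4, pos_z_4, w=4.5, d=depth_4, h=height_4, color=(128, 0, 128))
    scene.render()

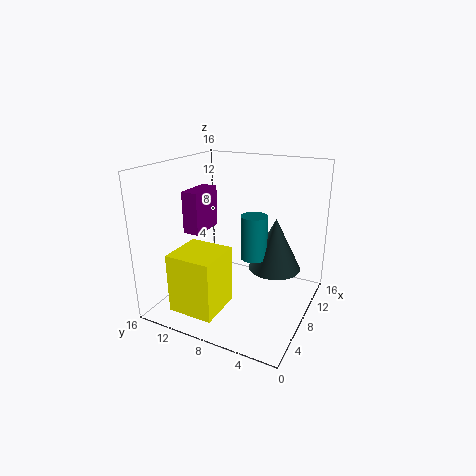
pos_x_1 = 9; pos_y_1 = 6.5; radius_1 = 1.5; height_1 = 5; pos_x_2 = 1.5; pos_y_2 = 8; pos_z_2 = 1; width_2 = 5; height_2 = 6.5; pos_x_3 = 10.5; pos_y_3 = 4.5; radius_3 = 3; pos_x_4 = 7.5; pos_y_4 = 13; pos_z_4 = 7.5; depth_4 = 2; height_4 = 5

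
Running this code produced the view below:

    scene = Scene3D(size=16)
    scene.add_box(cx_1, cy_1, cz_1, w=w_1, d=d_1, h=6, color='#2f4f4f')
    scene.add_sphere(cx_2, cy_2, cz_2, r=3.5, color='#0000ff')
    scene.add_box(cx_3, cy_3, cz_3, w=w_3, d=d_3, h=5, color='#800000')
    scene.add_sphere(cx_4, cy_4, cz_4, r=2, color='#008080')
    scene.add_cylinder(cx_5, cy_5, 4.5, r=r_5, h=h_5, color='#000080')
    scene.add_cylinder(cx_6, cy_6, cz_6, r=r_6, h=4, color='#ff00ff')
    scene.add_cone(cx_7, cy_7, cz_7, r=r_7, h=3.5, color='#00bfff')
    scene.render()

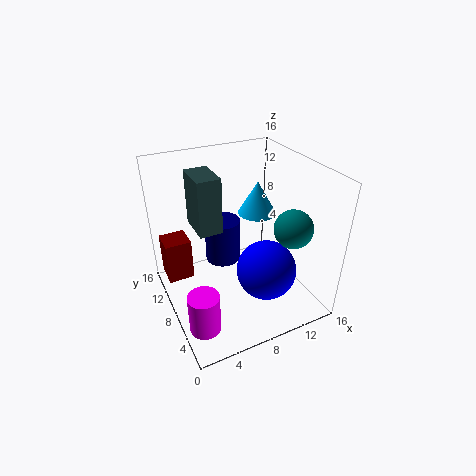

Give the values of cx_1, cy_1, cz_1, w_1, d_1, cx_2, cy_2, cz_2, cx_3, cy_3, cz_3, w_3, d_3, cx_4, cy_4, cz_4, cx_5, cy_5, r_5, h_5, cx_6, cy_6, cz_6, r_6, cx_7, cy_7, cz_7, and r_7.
cx_1 = 3.5; cy_1 = 7.5; cz_1 = 9.5; w_1 = 2.5; d_1 = 4; cx_2 = 11; cy_2 = 6.5; cz_2 = 3.5; cx_3 = 0.5; cy_3 = 11; cz_3 = 2; w_3 = 3; d_3 = 3; cx_4 = 12; cy_4 = 3.5; cz_4 = 10.5; cx_5 = 7; cy_5 = 10; r_5 = 2; h_5 = 5; cx_6 = 1.5; cy_6 = 2; cz_6 = 3; r_6 = 1.5; cx_7 = 10; cy_7 = 7.5; cz_7 = 11; r_7 = 2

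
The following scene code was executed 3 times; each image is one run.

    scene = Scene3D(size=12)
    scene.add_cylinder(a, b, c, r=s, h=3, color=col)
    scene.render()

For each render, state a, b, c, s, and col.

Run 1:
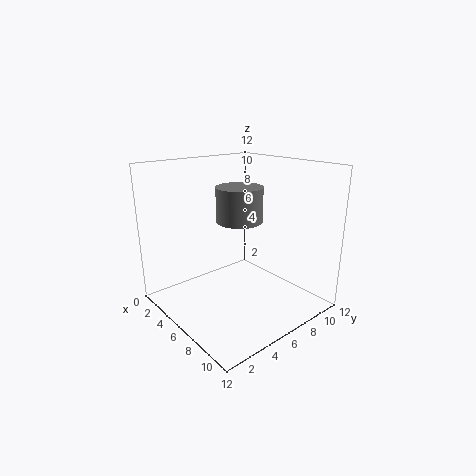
a = 5, b = 7, c = 7, s = 2, col = 'gray'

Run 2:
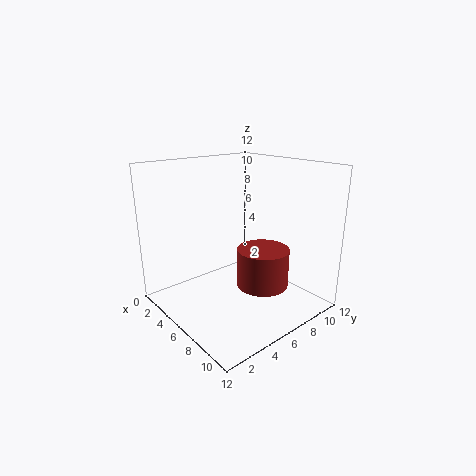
a = 9, b = 6, c = 3, s = 2, col = 'brown'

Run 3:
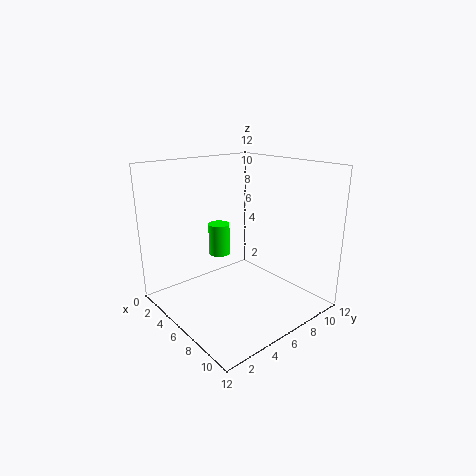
a = 2, b = 7, c = 3, s = 1, col = 'lime'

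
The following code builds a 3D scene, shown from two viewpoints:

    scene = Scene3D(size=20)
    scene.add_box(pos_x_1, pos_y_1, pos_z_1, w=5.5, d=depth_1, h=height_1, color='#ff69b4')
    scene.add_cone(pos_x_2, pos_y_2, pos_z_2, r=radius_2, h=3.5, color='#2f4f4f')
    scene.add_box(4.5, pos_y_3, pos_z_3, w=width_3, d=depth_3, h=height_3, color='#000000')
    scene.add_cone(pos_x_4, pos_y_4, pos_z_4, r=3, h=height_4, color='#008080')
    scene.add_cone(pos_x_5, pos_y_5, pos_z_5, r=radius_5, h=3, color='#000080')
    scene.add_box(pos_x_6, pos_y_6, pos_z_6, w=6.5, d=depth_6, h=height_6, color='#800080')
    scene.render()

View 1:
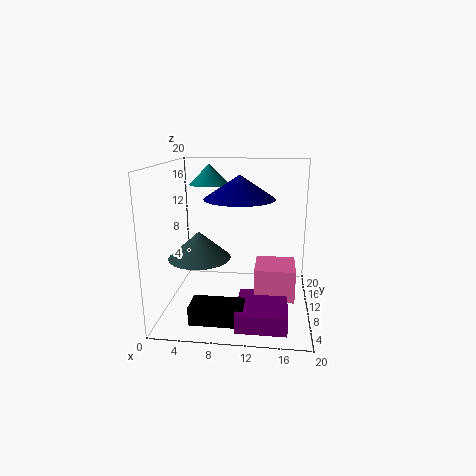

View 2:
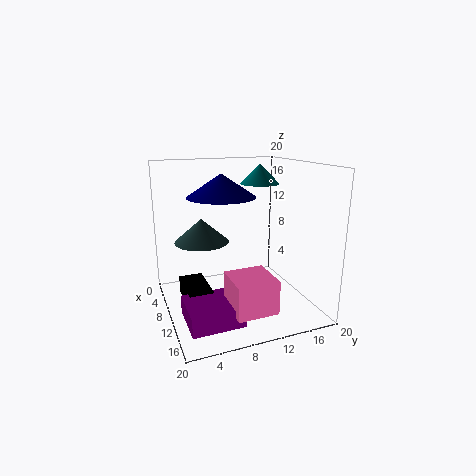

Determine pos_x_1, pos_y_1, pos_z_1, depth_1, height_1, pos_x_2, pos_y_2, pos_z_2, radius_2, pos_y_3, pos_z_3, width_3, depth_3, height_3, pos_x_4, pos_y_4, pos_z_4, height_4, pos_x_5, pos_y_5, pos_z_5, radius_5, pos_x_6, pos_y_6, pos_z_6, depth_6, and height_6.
pos_x_1 = 12.5
pos_y_1 = 7
pos_z_1 = 2
depth_1 = 5.5
height_1 = 4.5
pos_x_2 = 5.5
pos_y_2 = 6
pos_z_2 = 8.5
radius_2 = 4
pos_y_3 = 2.5
pos_z_3 = 0.5
width_3 = 7
depth_3 = 3.5
height_3 = 2.5
pos_x_4 = 5
pos_y_4 = 15.5
pos_z_4 = 16.5
height_4 = 3
pos_x_5 = 10.5
pos_y_5 = 7.5
pos_z_5 = 16
radius_5 = 4.5
pos_x_6 = 10.5
pos_y_6 = 1.5
pos_z_6 = 0.5
depth_6 = 7
height_6 = 2.5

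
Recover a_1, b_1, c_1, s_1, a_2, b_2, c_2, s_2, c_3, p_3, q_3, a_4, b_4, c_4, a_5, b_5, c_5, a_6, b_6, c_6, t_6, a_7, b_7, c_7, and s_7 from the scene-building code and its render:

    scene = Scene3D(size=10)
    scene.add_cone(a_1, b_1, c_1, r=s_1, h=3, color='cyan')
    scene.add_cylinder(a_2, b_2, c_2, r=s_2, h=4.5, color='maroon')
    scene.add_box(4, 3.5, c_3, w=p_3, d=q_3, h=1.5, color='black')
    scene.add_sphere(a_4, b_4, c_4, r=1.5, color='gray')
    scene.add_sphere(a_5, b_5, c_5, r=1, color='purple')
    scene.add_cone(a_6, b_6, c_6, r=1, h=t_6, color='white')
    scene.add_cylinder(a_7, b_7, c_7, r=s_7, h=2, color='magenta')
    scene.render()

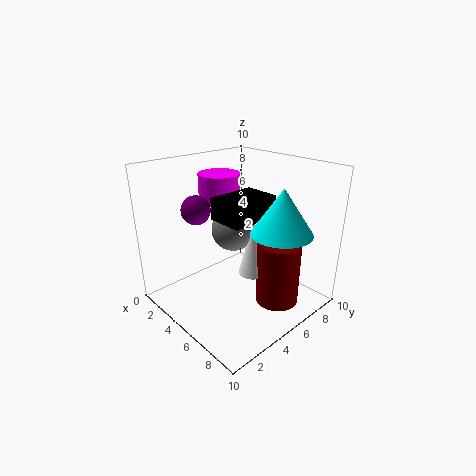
a_1 = 8
b_1 = 6
c_1 = 6
s_1 = 2
a_2 = 7.5
b_2 = 6.5
c_2 = 0.5
s_2 = 1.5
c_3 = 6.5
p_3 = 2.5
q_3 = 3.5
a_4 = 4.5
b_4 = 5
c_4 = 5.5
a_5 = 3
b_5 = 3
c_5 = 7
a_6 = 6
b_6 = 5.5
c_6 = 2.5
t_6 = 4
a_7 = 2.5
b_7 = 5.5
c_7 = 7
s_7 = 1.5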